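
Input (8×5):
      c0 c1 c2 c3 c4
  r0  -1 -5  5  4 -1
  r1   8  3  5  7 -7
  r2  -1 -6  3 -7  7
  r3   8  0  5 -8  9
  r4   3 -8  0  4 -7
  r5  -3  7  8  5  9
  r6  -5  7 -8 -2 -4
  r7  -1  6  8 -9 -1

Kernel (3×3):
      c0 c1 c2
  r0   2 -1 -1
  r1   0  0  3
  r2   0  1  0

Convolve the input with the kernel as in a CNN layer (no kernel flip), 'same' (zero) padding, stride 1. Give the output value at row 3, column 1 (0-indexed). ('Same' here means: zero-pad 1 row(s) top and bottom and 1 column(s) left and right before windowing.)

The receptive field on the zero-padded input at this output position is [-1 -6 3 / 8 0 5 / 3 -8 0]. Elementwise product with the kernel and sum: -1·2 + -6·-1 + 3·-1 + 5·3 + -8·1.

8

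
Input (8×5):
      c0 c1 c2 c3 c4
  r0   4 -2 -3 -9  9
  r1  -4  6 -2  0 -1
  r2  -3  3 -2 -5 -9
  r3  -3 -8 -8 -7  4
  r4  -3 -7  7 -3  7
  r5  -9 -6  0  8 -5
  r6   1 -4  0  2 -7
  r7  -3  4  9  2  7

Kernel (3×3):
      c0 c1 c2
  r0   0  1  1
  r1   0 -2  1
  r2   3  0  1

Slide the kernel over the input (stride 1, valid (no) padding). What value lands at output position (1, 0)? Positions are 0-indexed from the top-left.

-21

The receptive field on the input at this output position is [-4 6 -2 / -3 3 -2 / -3 -8 -8]. Elementwise product with the kernel and sum: 6·1 + -2·1 + 3·-2 + -2·1 + -3·3 + -8·1.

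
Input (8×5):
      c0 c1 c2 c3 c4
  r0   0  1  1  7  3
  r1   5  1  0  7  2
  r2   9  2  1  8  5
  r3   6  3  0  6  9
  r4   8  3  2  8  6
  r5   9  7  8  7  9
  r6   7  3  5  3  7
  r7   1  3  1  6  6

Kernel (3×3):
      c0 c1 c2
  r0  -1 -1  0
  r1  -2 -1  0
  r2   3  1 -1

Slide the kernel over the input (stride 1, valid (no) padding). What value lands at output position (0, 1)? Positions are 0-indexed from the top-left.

-5

The receptive field on the input at this output position is [1 1 7 / 1 0 7 / 2 1 8]. Elementwise product with the kernel and sum: 1·-1 + 1·-1 + 1·-2 + 0·-1 + 2·3 + 1·1 + 8·-1.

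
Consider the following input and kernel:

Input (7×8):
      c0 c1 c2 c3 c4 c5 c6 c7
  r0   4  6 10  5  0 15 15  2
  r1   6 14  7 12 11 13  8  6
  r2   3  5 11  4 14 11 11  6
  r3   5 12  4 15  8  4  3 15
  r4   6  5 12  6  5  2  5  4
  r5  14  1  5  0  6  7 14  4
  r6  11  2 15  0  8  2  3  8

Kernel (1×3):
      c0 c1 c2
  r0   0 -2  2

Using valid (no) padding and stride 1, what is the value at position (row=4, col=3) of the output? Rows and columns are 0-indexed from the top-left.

-6

The receptive field on the input at this output position is [6 5 2]. Elementwise product with the kernel and sum: 5·-2 + 2·2.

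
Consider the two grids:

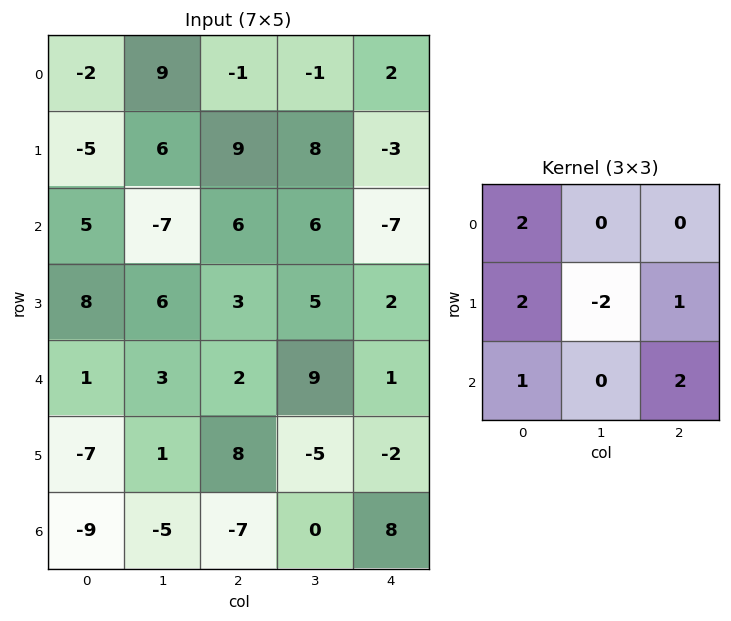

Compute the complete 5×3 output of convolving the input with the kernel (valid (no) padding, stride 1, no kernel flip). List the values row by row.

0 25 -11
34 8 18
22 18 14
23 14 -3
-29 -18 37

Output[0,0]: The receptive field on the input at this output position is [-2 9 -1 / -5 6 9 / 5 -7 6]. Elementwise product with the kernel and sum: -2·2 + -5·2 + 6·-2 + 9·1 + 5·1 + 6·2.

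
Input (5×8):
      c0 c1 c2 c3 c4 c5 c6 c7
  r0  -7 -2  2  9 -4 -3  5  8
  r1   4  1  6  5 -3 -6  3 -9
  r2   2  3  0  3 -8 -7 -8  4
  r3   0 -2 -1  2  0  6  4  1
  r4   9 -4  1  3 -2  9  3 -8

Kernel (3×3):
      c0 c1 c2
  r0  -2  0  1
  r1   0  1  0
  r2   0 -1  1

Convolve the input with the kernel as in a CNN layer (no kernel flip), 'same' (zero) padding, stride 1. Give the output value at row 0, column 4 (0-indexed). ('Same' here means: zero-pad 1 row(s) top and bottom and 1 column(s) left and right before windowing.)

-7

The receptive field on the zero-padded input at this output position is [0 0 0 / 9 -4 -3 / 5 -3 -6]. Elementwise product with the kernel and sum: 0·-2 + 0·1 + -4·1 + -3·-1 + -6·1.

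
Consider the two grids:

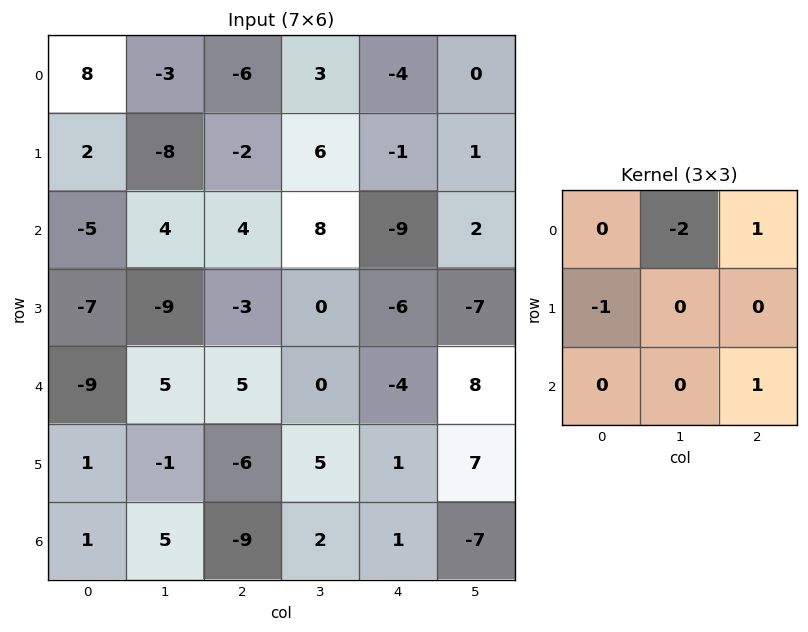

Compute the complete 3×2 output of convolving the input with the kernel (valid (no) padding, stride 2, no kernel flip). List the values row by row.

2 -17
8 -26
-15 3

Output[0,0]: The receptive field on the input at this output position is [8 -3 -6 / 2 -8 -2 / -5 4 4]. Elementwise product with the kernel and sum: -3·-2 + -6·1 + 2·-1 + 4·1.
Output[0,1]: The receptive field on the input at this output position is [-6 3 -4 / -2 6 -1 / 4 8 -9]. Elementwise product with the kernel and sum: 3·-2 + -4·1 + -2·-1 + -9·1.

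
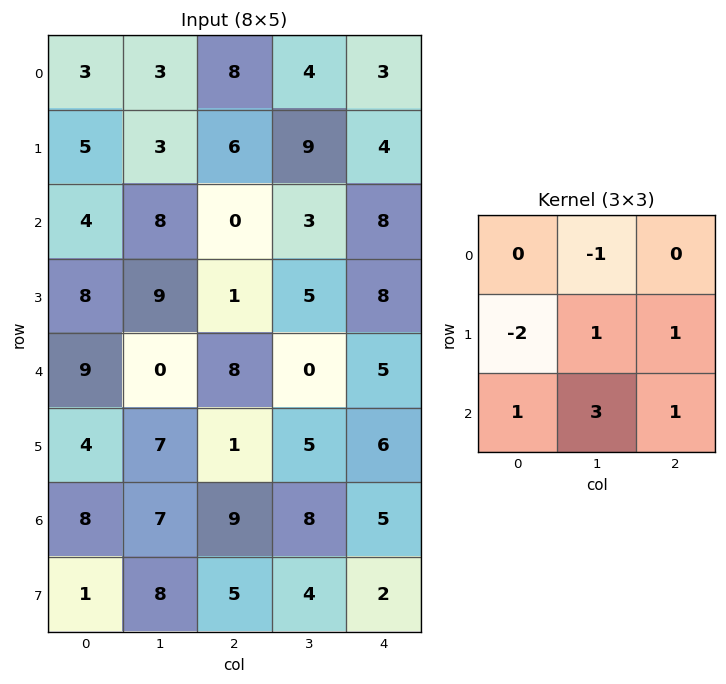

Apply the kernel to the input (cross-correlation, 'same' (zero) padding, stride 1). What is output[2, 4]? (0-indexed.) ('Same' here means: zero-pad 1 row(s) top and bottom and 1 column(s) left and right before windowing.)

27

The receptive field on the zero-padded input at this output position is [9 4 0 / 3 8 0 / 5 8 0]. Elementwise product with the kernel and sum: 4·-1 + 3·-2 + 8·1 + 0·1 + 5·1 + 8·3 + 0·1.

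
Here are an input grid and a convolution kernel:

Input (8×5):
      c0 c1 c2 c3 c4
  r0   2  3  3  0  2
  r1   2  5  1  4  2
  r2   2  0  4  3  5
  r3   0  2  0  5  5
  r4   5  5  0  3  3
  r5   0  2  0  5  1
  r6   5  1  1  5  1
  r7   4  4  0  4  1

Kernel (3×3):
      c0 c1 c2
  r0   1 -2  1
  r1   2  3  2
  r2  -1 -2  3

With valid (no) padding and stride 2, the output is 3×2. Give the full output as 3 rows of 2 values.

30 28
-3 31
-3 6

Output[0,0]: The receptive field on the input at this output position is [2 3 3 / 2 5 1 / 2 0 4]. Elementwise product with the kernel and sum: 2·1 + 3·-2 + 3·1 + 2·2 + 5·3 + 1·2 + 2·-1 + 0·-2 + 4·3.
Output[0,1]: The receptive field on the input at this output position is [3 0 2 / 1 4 2 / 4 3 5]. Elementwise product with the kernel and sum: 3·1 + 0·-2 + 2·1 + 1·2 + 4·3 + 2·2 + 4·-1 + 3·-2 + 5·3.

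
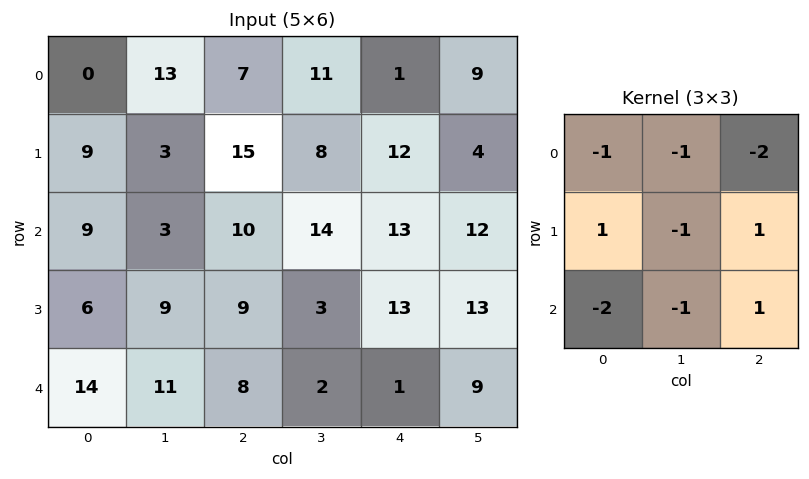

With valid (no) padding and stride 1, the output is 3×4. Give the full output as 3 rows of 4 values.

-17 -48 -22 -59
-38 -51 -46 -21
-57 -66 -48 -44

Output[0,0]: The receptive field on the input at this output position is [0 13 7 / 9 3 15 / 9 3 10]. Elementwise product with the kernel and sum: 0·-1 + 13·-1 + 7·-2 + 9·1 + 3·-1 + 15·1 + 9·-2 + 3·-1 + 10·1.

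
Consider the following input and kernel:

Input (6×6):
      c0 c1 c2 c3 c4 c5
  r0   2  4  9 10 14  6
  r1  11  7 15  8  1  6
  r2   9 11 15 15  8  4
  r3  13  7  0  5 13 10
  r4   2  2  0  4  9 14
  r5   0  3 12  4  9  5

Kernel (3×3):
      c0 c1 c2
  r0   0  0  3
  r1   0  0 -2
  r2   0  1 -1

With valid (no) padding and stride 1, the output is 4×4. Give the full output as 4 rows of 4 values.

Output[0,0]: The receptive field on the input at this output position is [2 4 9 / 11 7 15 / 9 11 15]. Elementwise product with the kernel and sum: 9·3 + 15·-2 + 11·1 + 15·-1.

-7 14 47 10
22 -11 -21 13
47 31 -7 -13
-9 15 16 6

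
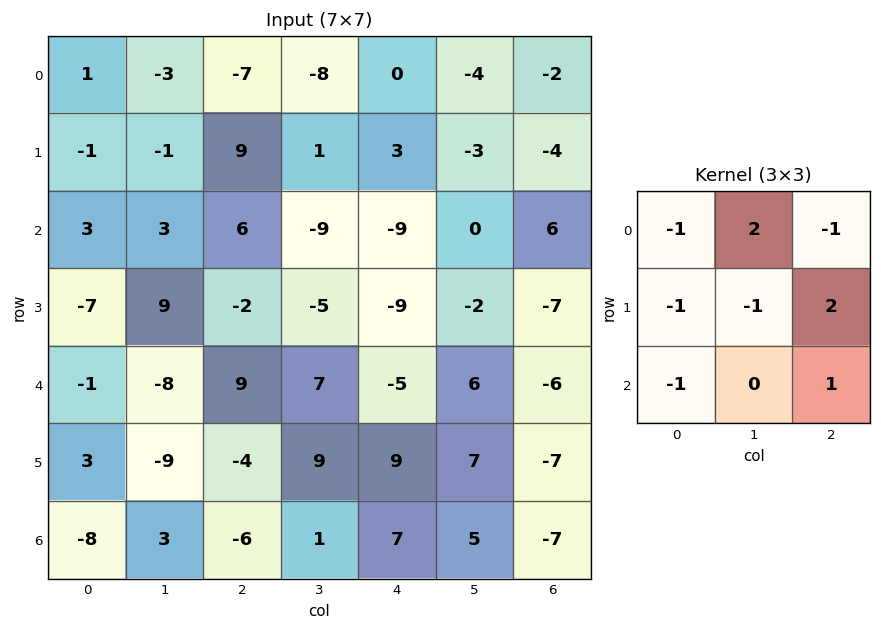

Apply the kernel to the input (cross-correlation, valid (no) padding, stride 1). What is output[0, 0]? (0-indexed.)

23

The receptive field on the input at this output position is [1 -3 -7 / -1 -1 9 / 3 3 6]. Elementwise product with the kernel and sum: 1·-1 + -3·2 + -7·-1 + -1·-1 + -1·-1 + 9·2 + 3·-1 + 6·1.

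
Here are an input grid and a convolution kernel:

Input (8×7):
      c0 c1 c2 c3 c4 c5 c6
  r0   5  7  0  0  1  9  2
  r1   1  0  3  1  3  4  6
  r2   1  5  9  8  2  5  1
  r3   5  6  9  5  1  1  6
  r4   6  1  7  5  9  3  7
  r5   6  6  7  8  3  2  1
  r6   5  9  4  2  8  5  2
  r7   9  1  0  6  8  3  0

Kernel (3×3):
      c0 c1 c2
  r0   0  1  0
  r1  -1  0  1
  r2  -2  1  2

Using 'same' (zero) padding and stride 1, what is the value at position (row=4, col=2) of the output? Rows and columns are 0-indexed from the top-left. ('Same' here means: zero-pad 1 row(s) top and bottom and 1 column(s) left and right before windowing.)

The receptive field on the zero-padded input at this output position is [6 9 5 / 1 7 5 / 6 7 8]. Elementwise product with the kernel and sum: 9·1 + 1·-1 + 5·1 + 6·-2 + 7·1 + 8·2.

24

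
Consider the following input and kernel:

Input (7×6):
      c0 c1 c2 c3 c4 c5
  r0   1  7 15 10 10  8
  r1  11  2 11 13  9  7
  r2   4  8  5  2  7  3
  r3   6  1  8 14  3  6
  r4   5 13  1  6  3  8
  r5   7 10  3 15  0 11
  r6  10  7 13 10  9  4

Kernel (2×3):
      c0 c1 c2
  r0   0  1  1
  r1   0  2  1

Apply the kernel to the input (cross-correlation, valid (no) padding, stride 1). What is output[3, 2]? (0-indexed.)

The receptive field on the input at this output position is [8 14 3 / 1 6 3]. Elementwise product with the kernel and sum: 14·1 + 3·1 + 6·2 + 3·1.

32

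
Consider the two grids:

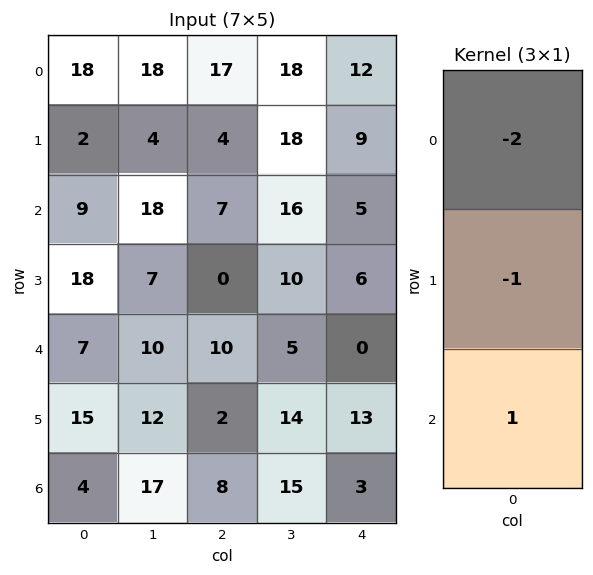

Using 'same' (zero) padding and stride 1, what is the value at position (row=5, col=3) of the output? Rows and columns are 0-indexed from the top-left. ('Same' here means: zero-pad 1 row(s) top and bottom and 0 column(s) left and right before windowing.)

The receptive field on the zero-padded input at this output position is [5 / 14 / 15]. Elementwise product with the kernel and sum: 5·-2 + 14·-1 + 15·1.

-9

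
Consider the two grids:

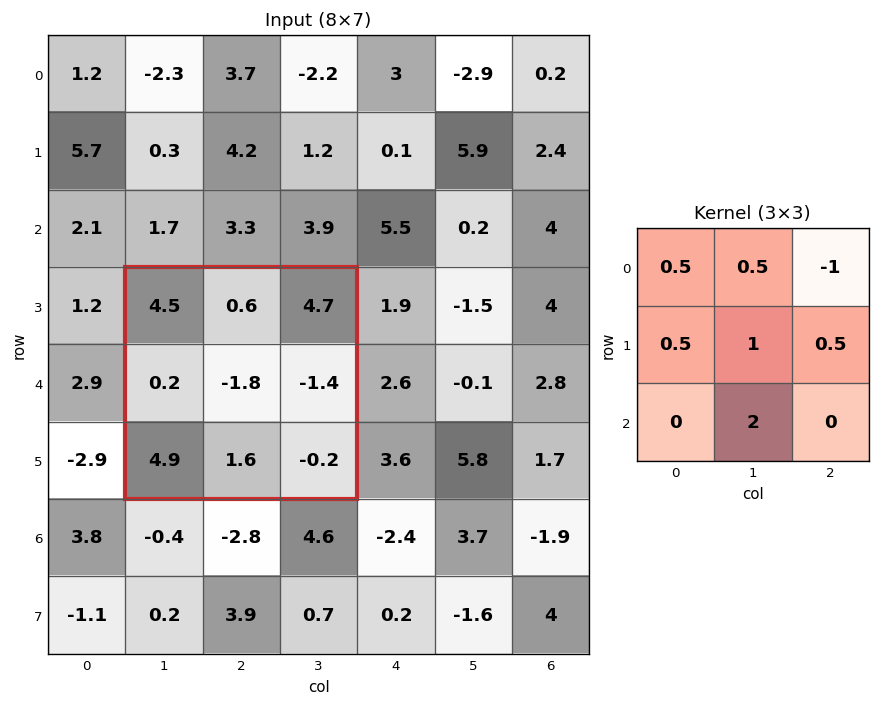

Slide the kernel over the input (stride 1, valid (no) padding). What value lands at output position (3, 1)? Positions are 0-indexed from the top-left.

-1.35

The receptive field on the input at this output position is [4.5 0.6 4.7 / 0.2 -1.8 -1.4 / 4.9 1.6 -0.2]. Elementwise product with the kernel and sum: 4.5·0.5 + 0.6·0.5 + 4.7·-1 + 0.2·0.5 + -1.8·1 + -1.4·0.5 + 1.6·2.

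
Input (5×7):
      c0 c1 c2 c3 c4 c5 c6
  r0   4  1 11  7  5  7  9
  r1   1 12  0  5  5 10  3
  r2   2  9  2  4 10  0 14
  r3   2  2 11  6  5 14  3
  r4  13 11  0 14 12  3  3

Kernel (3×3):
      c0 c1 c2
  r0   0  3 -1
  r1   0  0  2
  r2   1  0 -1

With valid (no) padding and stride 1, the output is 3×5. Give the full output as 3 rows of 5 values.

-8 41 18 32 14
31 -1 36 -3 57
60 11 0 69 1

Output[0,0]: The receptive field on the input at this output position is [4 1 11 / 1 12 0 / 2 9 2]. Elementwise product with the kernel and sum: 1·3 + 11·-1 + 0·2 + 2·1 + 2·-1.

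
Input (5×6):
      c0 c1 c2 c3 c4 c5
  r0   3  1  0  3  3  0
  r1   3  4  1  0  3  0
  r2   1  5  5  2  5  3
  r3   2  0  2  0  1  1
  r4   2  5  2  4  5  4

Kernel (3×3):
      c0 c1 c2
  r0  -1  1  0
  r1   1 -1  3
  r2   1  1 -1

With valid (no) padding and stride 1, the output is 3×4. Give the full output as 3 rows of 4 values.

1 10 15 1
12 5 18 9
17 1 3 10

Output[0,0]: The receptive field on the input at this output position is [3 1 0 / 3 4 1 / 1 5 5]. Elementwise product with the kernel and sum: 3·-1 + 1·1 + 3·1 + 4·-1 + 1·3 + 1·1 + 5·1 + 5·-1.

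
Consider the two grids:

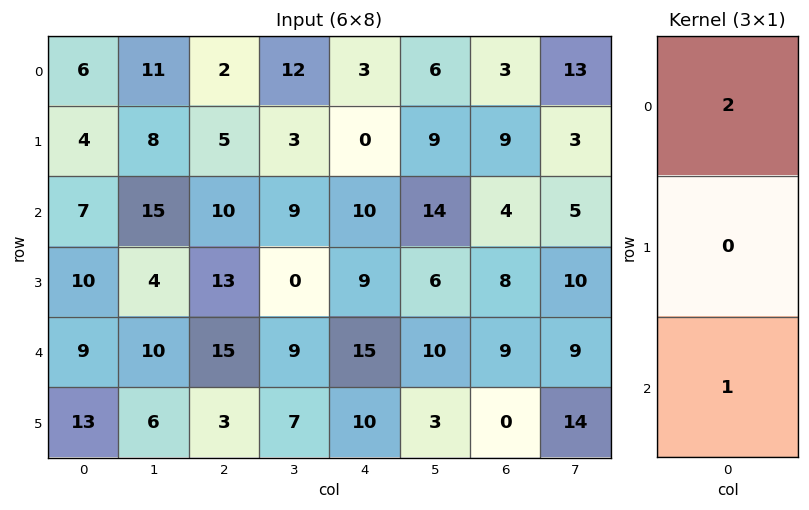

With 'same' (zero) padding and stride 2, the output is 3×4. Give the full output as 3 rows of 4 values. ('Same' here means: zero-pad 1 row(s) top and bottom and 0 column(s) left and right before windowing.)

Output[0,0]: The receptive field on the zero-padded input at this output position is [0 / 6 / 4]. Elementwise product with the kernel and sum: 0·2 + 4·1.

4 5 0 9
18 23 9 26
33 29 28 16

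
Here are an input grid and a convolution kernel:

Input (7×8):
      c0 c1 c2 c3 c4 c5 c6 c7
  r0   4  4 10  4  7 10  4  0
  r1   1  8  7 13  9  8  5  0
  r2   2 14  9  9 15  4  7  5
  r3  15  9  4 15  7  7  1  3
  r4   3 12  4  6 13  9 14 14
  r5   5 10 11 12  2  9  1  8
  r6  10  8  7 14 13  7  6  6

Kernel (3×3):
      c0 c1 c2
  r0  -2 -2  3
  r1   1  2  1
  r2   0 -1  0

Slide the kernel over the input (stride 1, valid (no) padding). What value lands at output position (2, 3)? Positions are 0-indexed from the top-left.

-13

The receptive field on the input at this output position is [9 15 4 / 15 7 7 / 6 13 9]. Elementwise product with the kernel and sum: 9·-2 + 15·-2 + 4·3 + 15·1 + 7·2 + 7·1 + 13·-1.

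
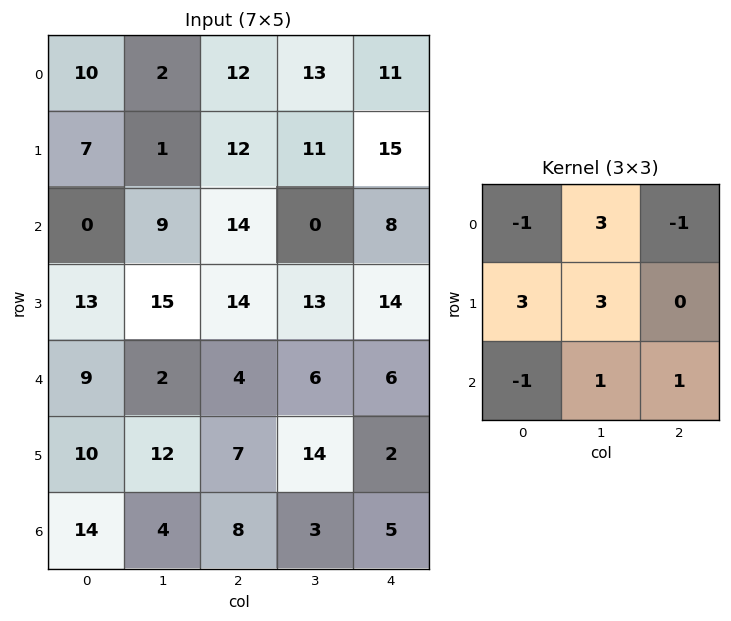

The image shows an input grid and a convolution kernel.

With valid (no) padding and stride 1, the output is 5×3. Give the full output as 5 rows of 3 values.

31 65 79
27 105 61
94 128 67
60 41 50
57 68 71

Output[0,0]: The receptive field on the input at this output position is [10 2 12 / 7 1 12 / 0 9 14]. Elementwise product with the kernel and sum: 10·-1 + 2·3 + 12·-1 + 7·3 + 1·3 + 0·-1 + 9·1 + 14·1.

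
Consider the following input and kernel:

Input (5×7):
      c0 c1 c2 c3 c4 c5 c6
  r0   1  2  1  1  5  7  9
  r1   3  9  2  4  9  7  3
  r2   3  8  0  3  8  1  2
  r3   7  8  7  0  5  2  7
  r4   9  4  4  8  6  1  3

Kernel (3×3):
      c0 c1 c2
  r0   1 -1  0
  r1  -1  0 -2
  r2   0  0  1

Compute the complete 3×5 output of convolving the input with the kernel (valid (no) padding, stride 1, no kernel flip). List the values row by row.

Output[0,0]: The receptive field on the input at this output position is [1 2 1 / 3 9 2 / 3 8 0]. Elementwise product with the kernel and sum: 1·1 + 2·-1 + 3·-1 + 2·-2 + 0·1.

-8 -13 -12 -21 -15
-2 -7 -13 -8 -3
-22 8 -14 -8 -9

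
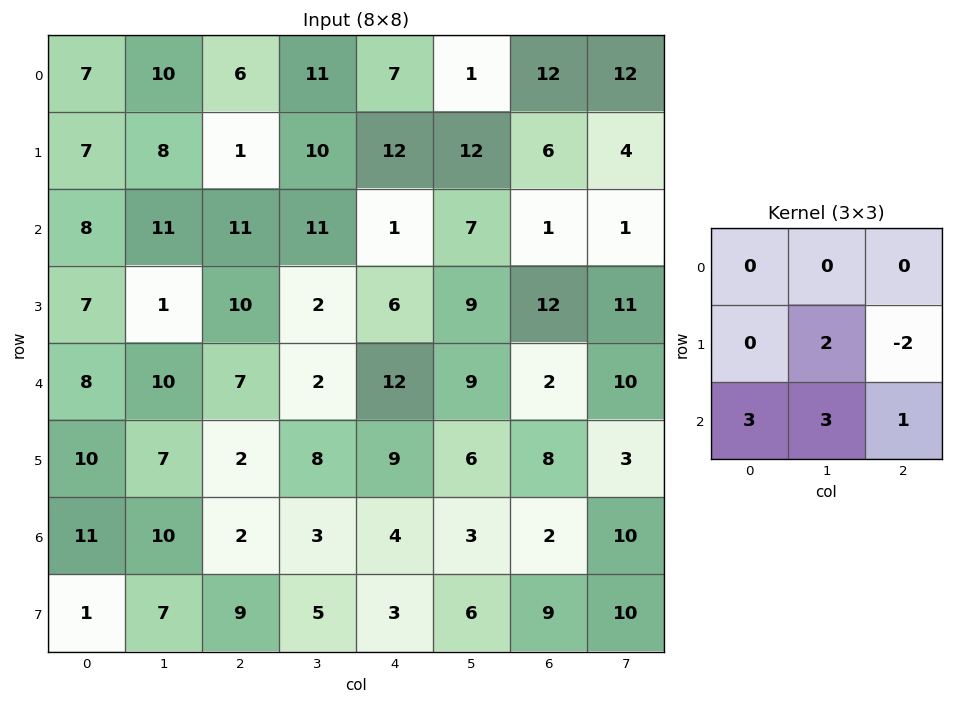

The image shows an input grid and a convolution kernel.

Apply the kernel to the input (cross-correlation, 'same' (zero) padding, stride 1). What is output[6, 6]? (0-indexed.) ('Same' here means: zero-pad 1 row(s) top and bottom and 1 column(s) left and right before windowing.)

39

The receptive field on the zero-padded input at this output position is [6 8 3 / 3 2 10 / 6 9 10]. Elementwise product with the kernel and sum: 2·2 + 10·-2 + 6·3 + 9·3 + 10·1.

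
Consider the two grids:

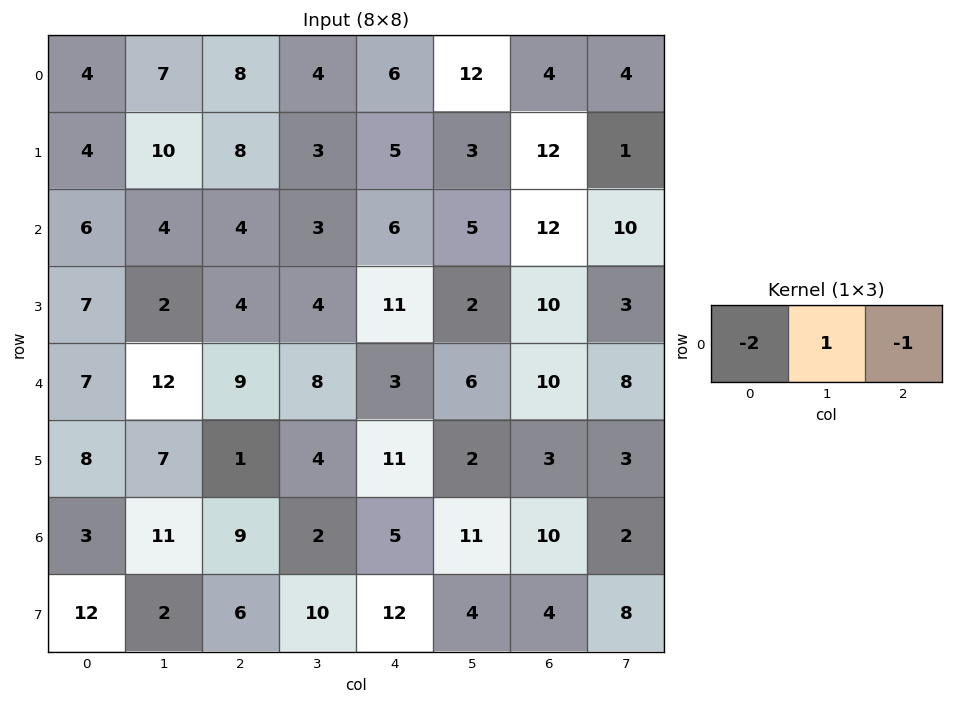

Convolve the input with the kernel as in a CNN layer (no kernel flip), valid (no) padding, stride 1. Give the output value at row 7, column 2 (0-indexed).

The receptive field on the input at this output position is [6 10 12]. Elementwise product with the kernel and sum: 6·-2 + 10·1 + 12·-1.

-14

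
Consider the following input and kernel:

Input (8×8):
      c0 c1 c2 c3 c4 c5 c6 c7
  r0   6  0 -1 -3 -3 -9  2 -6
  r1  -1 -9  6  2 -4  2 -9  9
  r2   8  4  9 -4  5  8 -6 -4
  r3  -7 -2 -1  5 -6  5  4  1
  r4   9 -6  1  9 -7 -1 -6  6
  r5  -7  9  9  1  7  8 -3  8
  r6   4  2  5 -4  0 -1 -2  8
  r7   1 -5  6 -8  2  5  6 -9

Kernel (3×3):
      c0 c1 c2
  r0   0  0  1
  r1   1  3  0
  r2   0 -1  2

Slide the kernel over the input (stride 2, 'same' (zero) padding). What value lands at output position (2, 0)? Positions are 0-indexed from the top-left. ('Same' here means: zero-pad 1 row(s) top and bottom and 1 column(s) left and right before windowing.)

50

The receptive field on the zero-padded input at this output position is [0 -7 -2 / 0 9 -6 / 0 -7 9]. Elementwise product with the kernel and sum: -2·1 + 0·1 + 9·3 + -7·-1 + 9·2.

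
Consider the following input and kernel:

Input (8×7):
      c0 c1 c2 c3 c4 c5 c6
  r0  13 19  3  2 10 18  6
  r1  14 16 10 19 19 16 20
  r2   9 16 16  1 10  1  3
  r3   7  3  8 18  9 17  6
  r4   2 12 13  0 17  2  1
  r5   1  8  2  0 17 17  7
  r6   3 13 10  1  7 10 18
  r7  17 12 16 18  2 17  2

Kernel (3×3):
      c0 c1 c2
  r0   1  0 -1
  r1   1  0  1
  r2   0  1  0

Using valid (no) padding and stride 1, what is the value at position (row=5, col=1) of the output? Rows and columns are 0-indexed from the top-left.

38

The receptive field on the input at this output position is [8 2 0 / 13 10 1 / 12 16 18]. Elementwise product with the kernel and sum: 8·1 + 0·-1 + 13·1 + 1·1 + 16·1.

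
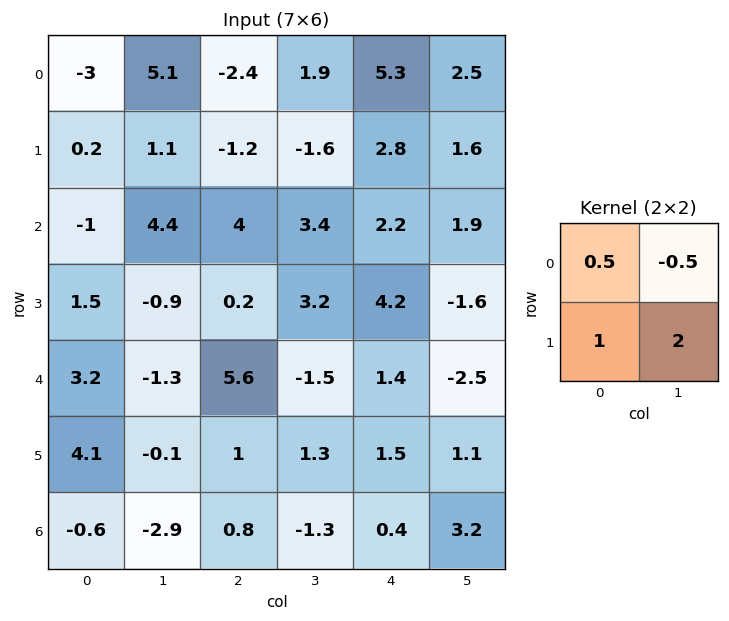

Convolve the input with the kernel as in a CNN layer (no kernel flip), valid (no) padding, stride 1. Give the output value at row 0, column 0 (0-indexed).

-1.65

The receptive field on the input at this output position is [-3 5.1 / 0.2 1.1]. Elementwise product with the kernel and sum: -3·0.5 + 5.1·-0.5 + 0.2·1 + 1.1·2.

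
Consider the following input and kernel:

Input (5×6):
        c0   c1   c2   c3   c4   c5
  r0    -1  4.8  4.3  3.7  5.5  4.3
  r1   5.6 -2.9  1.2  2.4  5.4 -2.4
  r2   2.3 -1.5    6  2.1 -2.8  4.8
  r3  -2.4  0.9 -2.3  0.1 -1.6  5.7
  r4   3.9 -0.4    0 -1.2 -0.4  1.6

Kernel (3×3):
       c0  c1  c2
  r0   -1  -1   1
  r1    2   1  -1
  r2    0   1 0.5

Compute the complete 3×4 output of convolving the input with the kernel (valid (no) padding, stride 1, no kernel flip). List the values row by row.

Output[0,0]: The receptive field on the input at this output position is [-1 4.8 4.3 / 5.6 -2.9 1.2 / 2.3 -1.5 6]. Elementwise product with the kernel and sum: -1·-1 + 4.8·-1 + 4.3·1 + 5.6·2 + -2.9·1 + 1.2·-1 + -1.5·1 + 6·0.5.

9.1 -5.35 -2.4 7.3
-4.65 2.75 18 -12.35
3.2 -3.6 -15.2 -1.2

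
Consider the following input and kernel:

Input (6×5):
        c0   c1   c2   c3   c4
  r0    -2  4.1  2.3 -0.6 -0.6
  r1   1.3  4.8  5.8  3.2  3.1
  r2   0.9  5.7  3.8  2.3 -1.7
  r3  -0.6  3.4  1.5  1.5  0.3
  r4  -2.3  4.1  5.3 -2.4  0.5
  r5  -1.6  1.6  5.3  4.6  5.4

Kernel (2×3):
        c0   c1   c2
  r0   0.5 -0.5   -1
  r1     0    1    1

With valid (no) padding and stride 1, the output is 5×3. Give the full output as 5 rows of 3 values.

5.25 10.5 8.35
1.95 2.4 -1.2
-1.3 1.65 4.25
5.9 2.35 -2.2
-1.6 11.7 13.35

Output[0,0]: The receptive field on the input at this output position is [-2 4.1 2.3 / 1.3 4.8 5.8]. Elementwise product with the kernel and sum: -2·0.5 + 4.1·-0.5 + 2.3·-1 + 4.8·1 + 5.8·1.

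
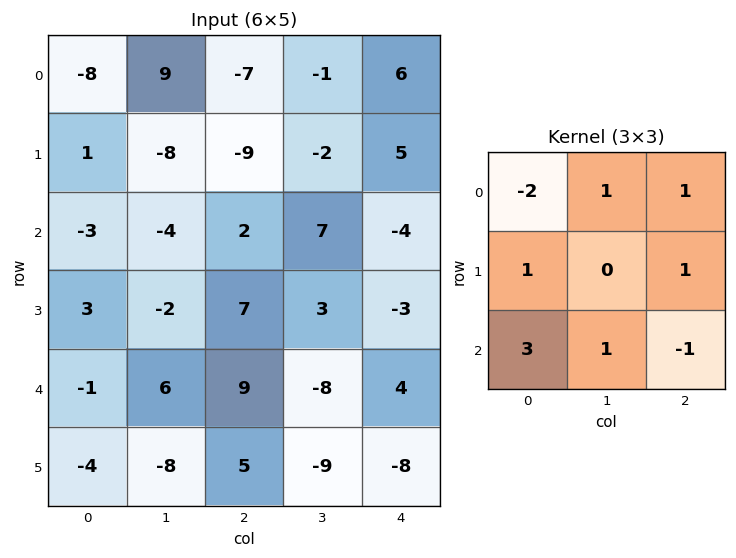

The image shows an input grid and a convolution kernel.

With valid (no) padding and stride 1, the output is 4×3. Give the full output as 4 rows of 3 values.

Output[0,0]: The receptive field on the input at this output position is [-8 9 -7 / 1 -8 -9 / -3 -4 2]. Elementwise product with the kernel and sum: -8·-2 + 9·1 + -7·1 + 1·1 + -9·1 + -3·3 + -4·1 + 2·-1.

-5 -53 32
-20 6 46
8 53 18
-18 2 13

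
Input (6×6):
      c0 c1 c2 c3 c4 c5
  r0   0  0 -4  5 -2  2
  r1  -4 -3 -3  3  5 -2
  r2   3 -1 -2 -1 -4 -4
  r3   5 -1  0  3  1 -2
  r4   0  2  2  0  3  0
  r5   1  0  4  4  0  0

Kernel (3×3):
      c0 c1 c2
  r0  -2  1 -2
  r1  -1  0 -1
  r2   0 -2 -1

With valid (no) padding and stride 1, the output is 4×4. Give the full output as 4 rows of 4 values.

Output[0,0]: The receptive field on the input at this output position is [0 0 -4 / -4 -3 -3 / 3 -1 -2]. Elementwise product with the kernel and sum: 0·-2 + 0·1 + -4·-2 + -4·-1 + -3·-1 + -1·-2 + -2·-1.

19 -9 21 -5
12 -4 -2 8
-14 -4 7 -1
-17 -18 -12 -1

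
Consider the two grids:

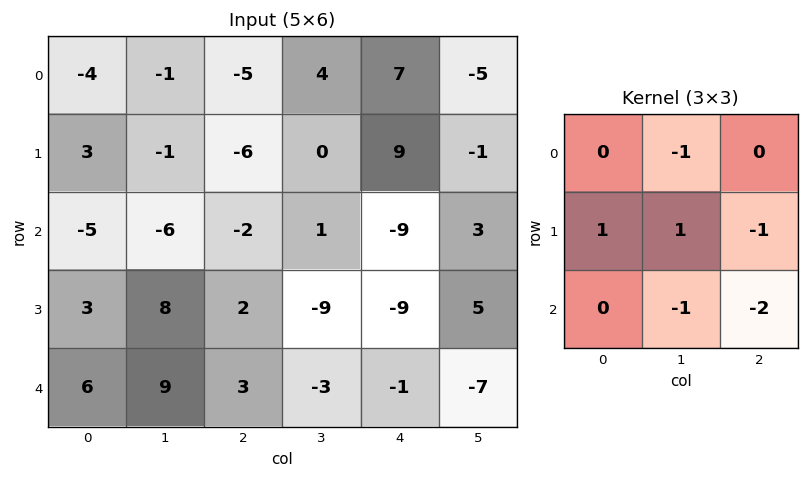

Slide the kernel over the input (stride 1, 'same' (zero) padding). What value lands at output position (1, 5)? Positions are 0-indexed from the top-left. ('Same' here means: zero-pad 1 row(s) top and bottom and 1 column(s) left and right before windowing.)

10

The receptive field on the zero-padded input at this output position is [7 -5 0 / 9 -1 0 / -9 3 0]. Elementwise product with the kernel and sum: -5·-1 + 9·1 + -1·1 + 0·-1 + 3·-1 + 0·-2.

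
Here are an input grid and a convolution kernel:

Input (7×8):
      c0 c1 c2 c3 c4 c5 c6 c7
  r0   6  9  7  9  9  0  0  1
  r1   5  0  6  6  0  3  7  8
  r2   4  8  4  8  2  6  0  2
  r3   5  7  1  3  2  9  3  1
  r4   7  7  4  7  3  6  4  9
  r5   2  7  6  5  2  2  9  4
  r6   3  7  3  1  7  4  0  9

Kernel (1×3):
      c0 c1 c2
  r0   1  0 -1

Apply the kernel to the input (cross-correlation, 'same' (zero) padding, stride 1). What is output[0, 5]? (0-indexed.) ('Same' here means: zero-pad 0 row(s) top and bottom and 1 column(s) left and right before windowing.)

9

The receptive field on the zero-padded input at this output position is [9 0 0]. Elementwise product with the kernel and sum: 9·1 + 0·-1.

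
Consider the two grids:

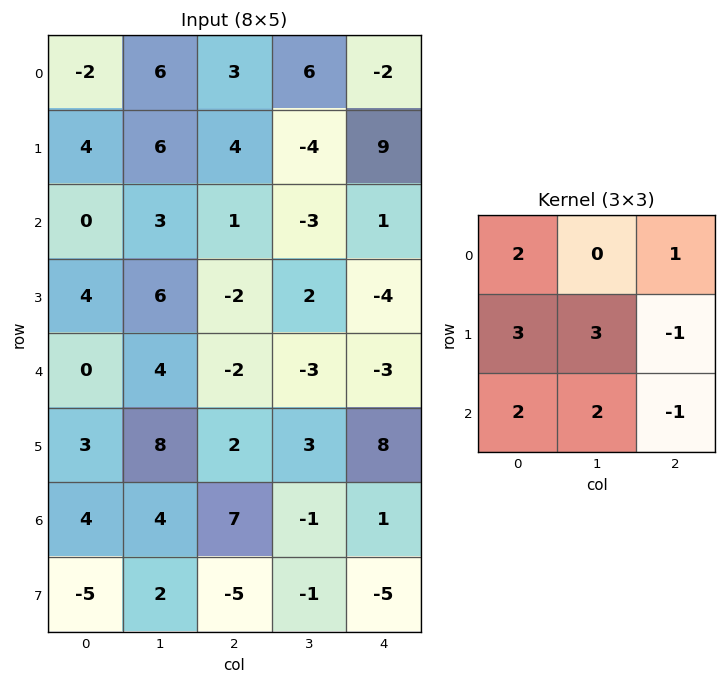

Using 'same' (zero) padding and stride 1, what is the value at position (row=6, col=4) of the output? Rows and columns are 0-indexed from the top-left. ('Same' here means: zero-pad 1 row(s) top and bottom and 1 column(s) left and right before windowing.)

-6

The receptive field on the zero-padded input at this output position is [3 8 0 / -1 1 0 / -1 -5 0]. Elementwise product with the kernel and sum: 3·2 + 0·1 + -1·3 + 1·3 + 0·-1 + -1·2 + -5·2 + 0·-1.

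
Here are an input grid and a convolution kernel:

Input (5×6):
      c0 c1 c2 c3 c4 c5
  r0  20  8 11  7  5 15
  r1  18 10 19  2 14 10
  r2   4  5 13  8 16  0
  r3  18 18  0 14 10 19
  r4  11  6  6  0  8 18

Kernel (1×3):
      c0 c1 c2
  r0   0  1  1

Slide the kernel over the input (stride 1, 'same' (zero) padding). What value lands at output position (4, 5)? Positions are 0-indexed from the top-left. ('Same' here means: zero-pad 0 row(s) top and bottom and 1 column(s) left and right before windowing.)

The receptive field on the zero-padded input at this output position is [8 18 0]. Elementwise product with the kernel and sum: 18·1 + 0·1.

18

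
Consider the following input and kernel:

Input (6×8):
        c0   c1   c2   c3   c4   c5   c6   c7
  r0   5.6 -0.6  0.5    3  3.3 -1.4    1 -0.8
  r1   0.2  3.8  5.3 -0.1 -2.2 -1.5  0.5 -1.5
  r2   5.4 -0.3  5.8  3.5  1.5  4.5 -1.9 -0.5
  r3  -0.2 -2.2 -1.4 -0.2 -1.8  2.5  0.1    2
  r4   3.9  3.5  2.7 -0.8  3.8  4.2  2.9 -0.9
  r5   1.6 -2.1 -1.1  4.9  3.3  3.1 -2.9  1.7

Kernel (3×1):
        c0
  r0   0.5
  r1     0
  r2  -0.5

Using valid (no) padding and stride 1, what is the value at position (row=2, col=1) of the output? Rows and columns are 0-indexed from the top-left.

-1.9

The receptive field on the input at this output position is [-0.3 / -2.2 / 3.5]. Elementwise product with the kernel and sum: -0.3·0.5 + 3.5·-0.5.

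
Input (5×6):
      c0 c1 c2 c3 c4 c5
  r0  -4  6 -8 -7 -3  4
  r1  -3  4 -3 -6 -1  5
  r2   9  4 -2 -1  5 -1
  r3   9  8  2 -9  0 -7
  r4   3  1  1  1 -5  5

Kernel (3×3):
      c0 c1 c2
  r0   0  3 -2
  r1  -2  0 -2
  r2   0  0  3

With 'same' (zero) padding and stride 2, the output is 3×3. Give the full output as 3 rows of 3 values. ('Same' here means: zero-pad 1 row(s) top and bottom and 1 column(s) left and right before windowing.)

0 -16 21
-1 -30 -30
9 20 2

Output[0,0]: The receptive field on the zero-padded input at this output position is [0 0 0 / 0 -4 6 / 0 -3 4]. Elementwise product with the kernel and sum: 0·3 + 0·-2 + 0·-2 + 6·-2 + 4·3.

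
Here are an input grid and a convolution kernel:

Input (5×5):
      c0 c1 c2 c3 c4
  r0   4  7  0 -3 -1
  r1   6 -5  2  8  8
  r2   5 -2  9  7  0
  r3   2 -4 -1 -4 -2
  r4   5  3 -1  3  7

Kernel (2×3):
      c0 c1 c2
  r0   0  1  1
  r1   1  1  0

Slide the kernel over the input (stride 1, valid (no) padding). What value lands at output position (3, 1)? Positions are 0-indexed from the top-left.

-3

The receptive field on the input at this output position is [-4 -1 -4 / 3 -1 3]. Elementwise product with the kernel and sum: -1·1 + -4·1 + 3·1 + -1·1.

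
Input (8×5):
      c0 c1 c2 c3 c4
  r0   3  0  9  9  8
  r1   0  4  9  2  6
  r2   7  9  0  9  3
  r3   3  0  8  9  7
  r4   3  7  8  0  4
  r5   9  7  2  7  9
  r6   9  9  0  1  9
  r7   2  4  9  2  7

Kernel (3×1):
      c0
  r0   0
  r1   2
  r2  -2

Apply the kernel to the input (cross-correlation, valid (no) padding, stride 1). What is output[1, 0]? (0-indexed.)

8

The receptive field on the input at this output position is [0 / 7 / 3]. Elementwise product with the kernel and sum: 7·2 + 3·-2.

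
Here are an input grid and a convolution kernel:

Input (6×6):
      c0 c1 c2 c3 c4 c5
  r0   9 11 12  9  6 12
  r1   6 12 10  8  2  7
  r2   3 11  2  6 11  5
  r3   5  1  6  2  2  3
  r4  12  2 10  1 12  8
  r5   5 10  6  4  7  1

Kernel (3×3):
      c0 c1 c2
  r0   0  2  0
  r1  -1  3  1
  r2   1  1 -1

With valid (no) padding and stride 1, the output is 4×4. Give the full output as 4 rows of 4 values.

74 57 31 29
56 26 49 37
30 34 13 34
15 53 12 57

Output[0,0]: The receptive field on the input at this output position is [9 11 12 / 6 12 10 / 3 11 2]. Elementwise product with the kernel and sum: 11·2 + 6·-1 + 12·3 + 10·1 + 3·1 + 11·1 + 2·-1.
Output[0,1]: The receptive field on the input at this output position is [11 12 9 / 12 10 8 / 11 2 6]. Elementwise product with the kernel and sum: 12·2 + 12·-1 + 10·3 + 8·1 + 11·1 + 2·1 + 6·-1.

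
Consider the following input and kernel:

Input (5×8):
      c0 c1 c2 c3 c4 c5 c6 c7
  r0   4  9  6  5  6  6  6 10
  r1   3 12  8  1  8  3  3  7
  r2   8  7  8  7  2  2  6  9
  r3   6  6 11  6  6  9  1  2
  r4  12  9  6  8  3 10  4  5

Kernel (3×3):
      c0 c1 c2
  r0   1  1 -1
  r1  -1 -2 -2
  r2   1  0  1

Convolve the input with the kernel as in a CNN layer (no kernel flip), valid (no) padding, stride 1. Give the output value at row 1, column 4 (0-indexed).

-3

The receptive field on the input at this output position is [8 3 3 / 2 2 6 / 6 9 1]. Elementwise product with the kernel and sum: 8·1 + 3·1 + 3·-1 + 2·-1 + 2·-2 + 6·-2 + 6·1 + 1·1.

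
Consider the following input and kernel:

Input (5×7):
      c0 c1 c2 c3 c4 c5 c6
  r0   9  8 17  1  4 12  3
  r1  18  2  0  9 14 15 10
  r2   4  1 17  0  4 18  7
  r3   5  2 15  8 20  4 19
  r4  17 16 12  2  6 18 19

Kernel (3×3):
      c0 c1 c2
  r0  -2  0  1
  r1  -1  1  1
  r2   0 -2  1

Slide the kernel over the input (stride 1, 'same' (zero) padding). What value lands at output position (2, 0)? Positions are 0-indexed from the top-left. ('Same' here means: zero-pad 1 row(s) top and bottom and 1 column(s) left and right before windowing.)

The receptive field on the zero-padded input at this output position is [0 18 2 / 0 4 1 / 0 5 2]. Elementwise product with the kernel and sum: 0·-2 + 2·1 + 0·-1 + 4·1 + 1·1 + 5·-2 + 2·1.

-1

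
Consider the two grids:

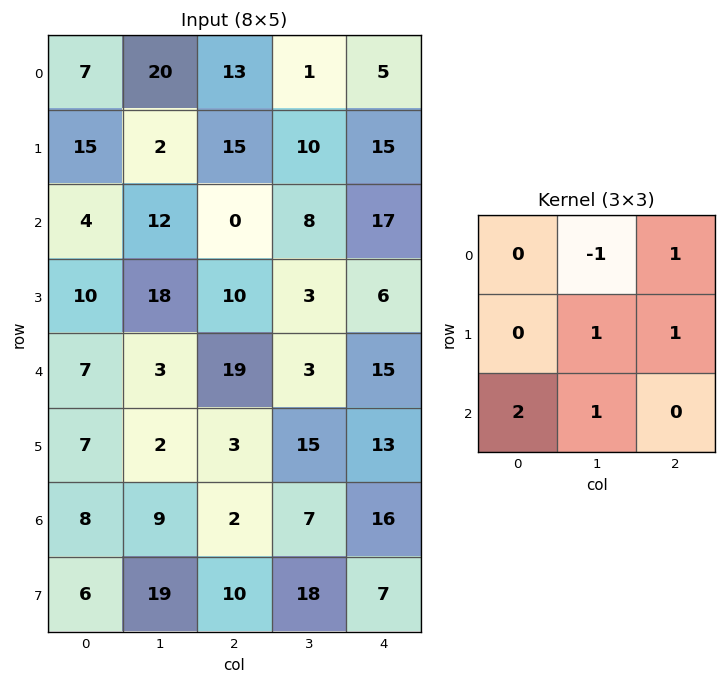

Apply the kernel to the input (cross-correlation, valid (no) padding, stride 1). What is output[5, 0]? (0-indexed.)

The receptive field on the input at this output position is [7 2 3 / 8 9 2 / 6 19 10]. Elementwise product with the kernel and sum: 2·-1 + 3·1 + 9·1 + 2·1 + 6·2 + 19·1.

43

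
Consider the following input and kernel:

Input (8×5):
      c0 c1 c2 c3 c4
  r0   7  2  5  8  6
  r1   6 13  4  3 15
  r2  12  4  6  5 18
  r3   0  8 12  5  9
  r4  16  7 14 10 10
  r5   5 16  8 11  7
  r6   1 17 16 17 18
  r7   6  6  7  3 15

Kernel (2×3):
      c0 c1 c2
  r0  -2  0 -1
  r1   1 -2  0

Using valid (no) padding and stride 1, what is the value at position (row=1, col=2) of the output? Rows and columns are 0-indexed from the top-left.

-27

The receptive field on the input at this output position is [4 3 15 / 6 5 18]. Elementwise product with the kernel and sum: 4·-2 + 15·-1 + 6·1 + 5·-2.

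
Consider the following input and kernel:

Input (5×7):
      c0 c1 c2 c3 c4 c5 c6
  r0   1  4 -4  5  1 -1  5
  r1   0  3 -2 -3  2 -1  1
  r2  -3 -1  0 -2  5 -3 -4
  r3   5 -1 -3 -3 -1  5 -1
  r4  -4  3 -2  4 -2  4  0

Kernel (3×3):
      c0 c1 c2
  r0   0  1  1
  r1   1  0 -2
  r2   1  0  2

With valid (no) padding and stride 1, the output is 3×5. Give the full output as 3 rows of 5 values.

Output[0,0]: The receptive field on the input at this output position is [1 4 -4 / 0 3 -2 / -3 -1 0]. Elementwise product with the kernel and sum: 4·1 + -4·1 + 0·1 + -2·-2 + -3·1 + 0·2.

1 5 10 -9 1
-3 -9 -16 12 10
2 14 -4 1 -8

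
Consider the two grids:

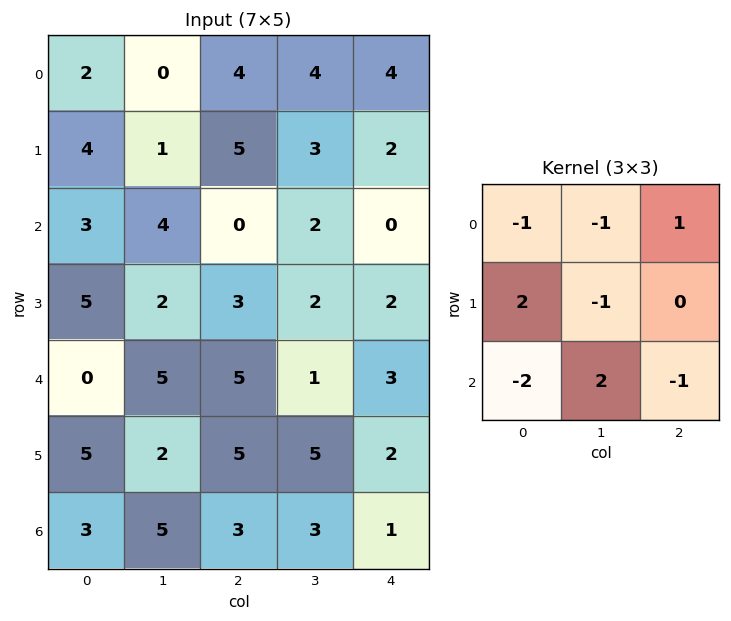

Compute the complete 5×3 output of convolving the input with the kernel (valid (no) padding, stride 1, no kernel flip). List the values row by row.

11 -13 7
-7 5 -12
6 -2 -9
-20 3 4
9 -17 1

Output[0,0]: The receptive field on the input at this output position is [2 0 4 / 4 1 5 / 3 4 0]. Elementwise product with the kernel and sum: 2·-1 + 0·-1 + 4·1 + 4·2 + 1·-1 + 3·-2 + 4·2 + 0·-1.
Output[0,1]: The receptive field on the input at this output position is [0 4 4 / 1 5 3 / 4 0 2]. Elementwise product with the kernel and sum: 0·-1 + 4·-1 + 4·1 + 1·2 + 5·-1 + 4·-2 + 0·2 + 2·-1.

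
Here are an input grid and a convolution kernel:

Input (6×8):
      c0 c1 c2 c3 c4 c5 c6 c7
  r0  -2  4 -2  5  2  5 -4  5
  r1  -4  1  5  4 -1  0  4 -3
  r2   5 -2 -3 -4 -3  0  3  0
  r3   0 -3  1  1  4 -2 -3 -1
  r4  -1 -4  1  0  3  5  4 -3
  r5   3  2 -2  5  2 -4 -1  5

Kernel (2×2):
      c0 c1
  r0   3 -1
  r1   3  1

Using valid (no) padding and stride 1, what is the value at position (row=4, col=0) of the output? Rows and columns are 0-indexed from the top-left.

12

The receptive field on the input at this output position is [-1 -4 / 3 2]. Elementwise product with the kernel and sum: -1·3 + -4·-1 + 3·3 + 2·1.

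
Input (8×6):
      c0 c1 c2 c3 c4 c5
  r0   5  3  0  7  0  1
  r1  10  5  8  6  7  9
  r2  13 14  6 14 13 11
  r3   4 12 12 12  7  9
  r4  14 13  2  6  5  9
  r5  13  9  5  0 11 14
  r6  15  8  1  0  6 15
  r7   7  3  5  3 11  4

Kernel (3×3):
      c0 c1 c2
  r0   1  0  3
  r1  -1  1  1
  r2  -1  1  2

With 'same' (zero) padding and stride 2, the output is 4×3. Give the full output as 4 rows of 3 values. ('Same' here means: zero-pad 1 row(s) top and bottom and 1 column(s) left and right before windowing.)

Output[0,0]: The receptive field on the zero-padded input at this output position is [0 0 0 / 0 5 3 / 0 10 5]. Elementwise product with the kernel and sum: 0·1 + 0·3 + 0·-1 + 5·1 + 3·1 + 0·-1 + 10·1 + 5·2.
Output[0,1]: The receptive field on the zero-padded input at this output position is [0 0 0 / 3 0 7 / 5 8 6]. Elementwise product with the kernel and sum: 0·1 + 0·3 + 3·-1 + 0·1 + 7·1 + 5·-1 + 8·1 + 6·2.

28 19 13
70 53 56
94 39 86
63 10 79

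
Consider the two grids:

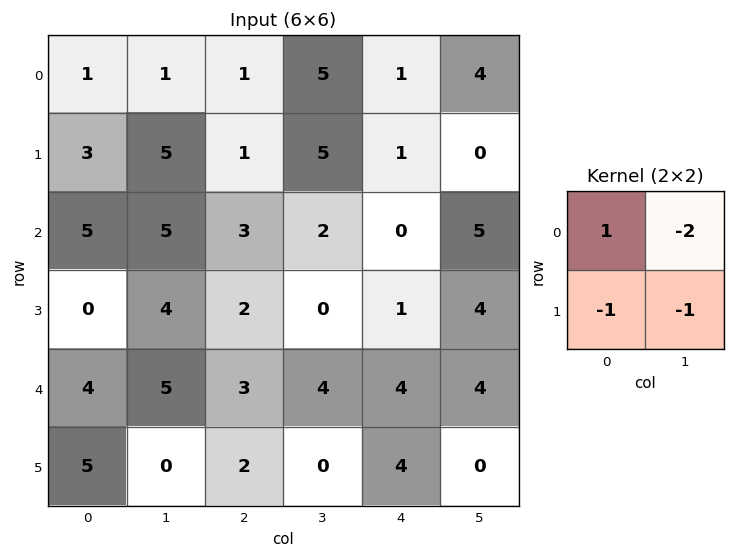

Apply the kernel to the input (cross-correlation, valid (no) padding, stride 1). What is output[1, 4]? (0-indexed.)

-4

The receptive field on the input at this output position is [1 0 / 0 5]. Elementwise product with the kernel and sum: 1·1 + 0·-2 + 0·-1 + 5·-1.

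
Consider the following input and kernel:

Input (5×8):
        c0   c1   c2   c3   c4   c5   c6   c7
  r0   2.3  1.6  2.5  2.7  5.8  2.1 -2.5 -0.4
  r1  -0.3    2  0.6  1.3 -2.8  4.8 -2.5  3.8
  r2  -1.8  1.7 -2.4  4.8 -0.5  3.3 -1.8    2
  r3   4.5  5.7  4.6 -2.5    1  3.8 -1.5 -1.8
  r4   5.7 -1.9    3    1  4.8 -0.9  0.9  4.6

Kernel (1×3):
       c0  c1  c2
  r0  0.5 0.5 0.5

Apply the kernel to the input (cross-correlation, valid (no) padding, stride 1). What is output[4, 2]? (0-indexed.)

The receptive field on the input at this output position is [3 1 4.8]. Elementwise product with the kernel and sum: 3·0.5 + 1·0.5 + 4.8·0.5.

4.4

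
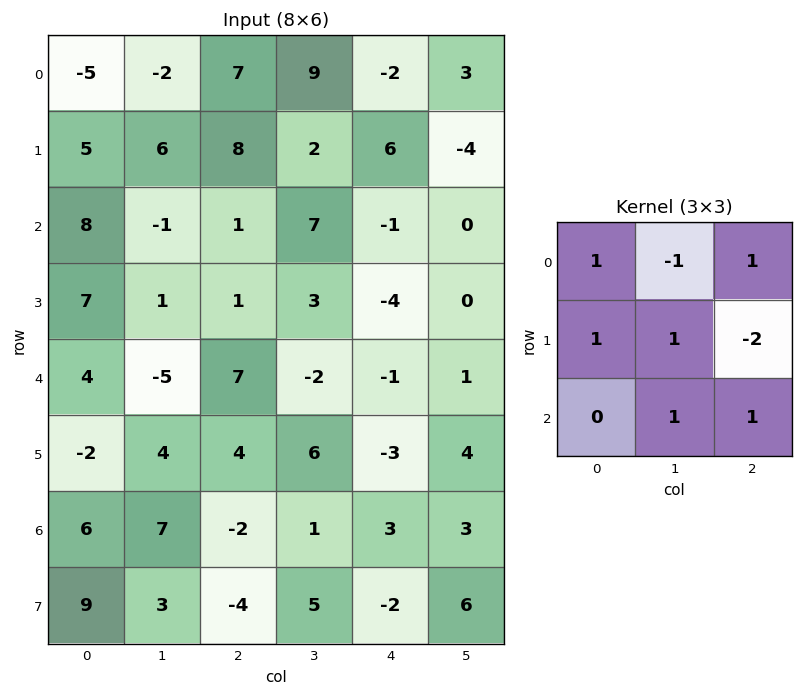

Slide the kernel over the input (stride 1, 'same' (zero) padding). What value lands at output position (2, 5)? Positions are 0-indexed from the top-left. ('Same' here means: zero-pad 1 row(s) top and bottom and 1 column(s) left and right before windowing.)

The receptive field on the zero-padded input at this output position is [6 -4 0 / -1 0 0 / -4 0 0]. Elementwise product with the kernel and sum: 6·1 + -4·-1 + 0·1 + -1·1 + 0·1 + 0·-2 + 0·1 + 0·1.

9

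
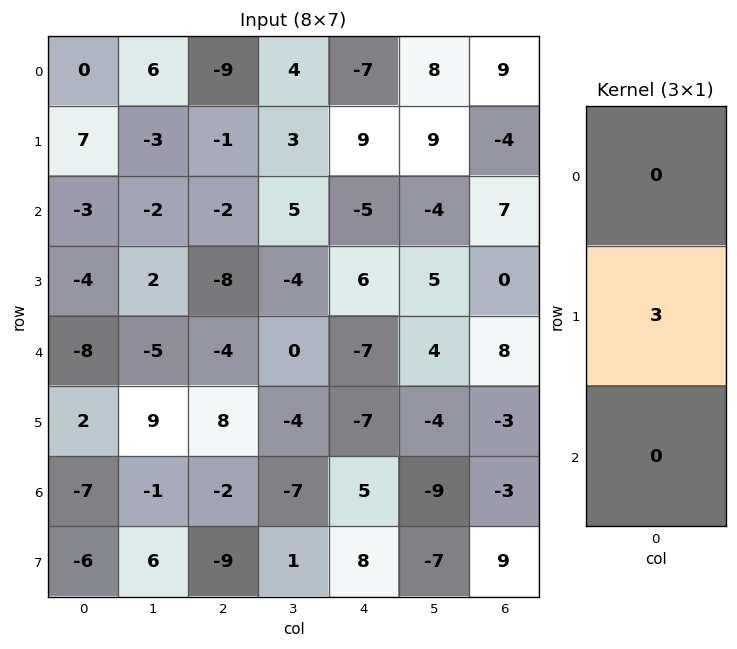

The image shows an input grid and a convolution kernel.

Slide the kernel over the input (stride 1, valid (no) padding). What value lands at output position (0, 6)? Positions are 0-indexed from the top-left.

The receptive field on the input at this output position is [9 / -4 / 7]. Elementwise product with the kernel and sum: -4·3.

-12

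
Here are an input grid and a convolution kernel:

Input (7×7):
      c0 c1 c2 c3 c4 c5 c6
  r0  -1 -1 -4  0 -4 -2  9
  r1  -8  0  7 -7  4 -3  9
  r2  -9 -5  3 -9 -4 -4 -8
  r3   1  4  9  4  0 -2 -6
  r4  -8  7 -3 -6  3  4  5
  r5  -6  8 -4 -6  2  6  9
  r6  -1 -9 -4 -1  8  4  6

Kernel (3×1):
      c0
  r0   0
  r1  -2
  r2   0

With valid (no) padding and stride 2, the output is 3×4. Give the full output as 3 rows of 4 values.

16 -14 -8 -18
-2 -18 0 12
12 8 -4 -18

Output[0,0]: The receptive field on the input at this output position is [-1 / -8 / -9]. Elementwise product with the kernel and sum: -8·-2.
Output[0,1]: The receptive field on the input at this output position is [-4 / 7 / 3]. Elementwise product with the kernel and sum: 7·-2.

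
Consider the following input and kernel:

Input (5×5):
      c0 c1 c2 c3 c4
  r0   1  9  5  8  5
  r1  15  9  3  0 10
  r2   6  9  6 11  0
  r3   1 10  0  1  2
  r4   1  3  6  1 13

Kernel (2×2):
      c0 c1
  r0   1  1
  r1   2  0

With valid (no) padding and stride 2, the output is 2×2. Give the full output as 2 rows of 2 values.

40 19
17 17

Output[0,0]: The receptive field on the input at this output position is [1 9 / 15 9]. Elementwise product with the kernel and sum: 1·1 + 9·1 + 15·2.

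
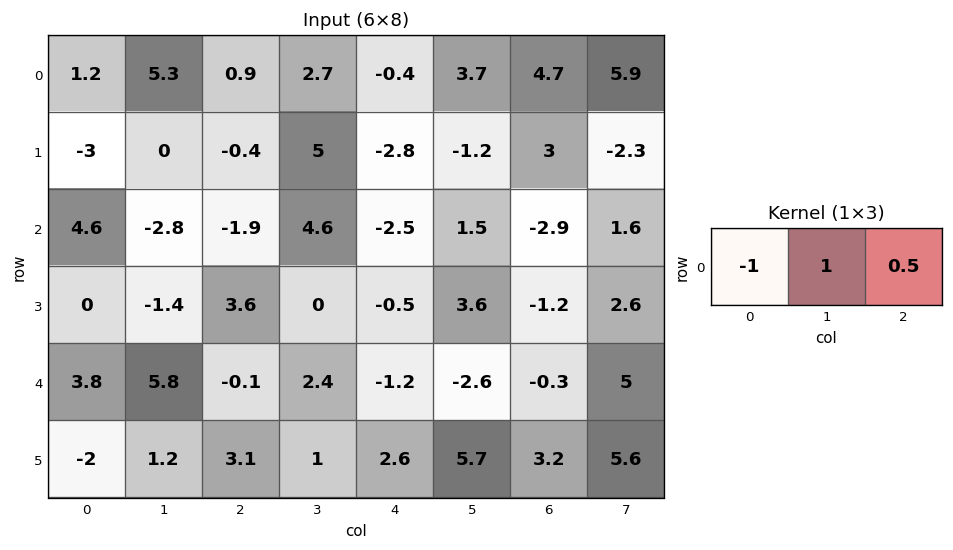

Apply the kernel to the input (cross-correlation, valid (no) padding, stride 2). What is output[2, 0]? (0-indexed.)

The receptive field on the input at this output position is [3.8 5.8 -0.1]. Elementwise product with the kernel and sum: 3.8·-1 + 5.8·1 + -0.1·0.5.

1.95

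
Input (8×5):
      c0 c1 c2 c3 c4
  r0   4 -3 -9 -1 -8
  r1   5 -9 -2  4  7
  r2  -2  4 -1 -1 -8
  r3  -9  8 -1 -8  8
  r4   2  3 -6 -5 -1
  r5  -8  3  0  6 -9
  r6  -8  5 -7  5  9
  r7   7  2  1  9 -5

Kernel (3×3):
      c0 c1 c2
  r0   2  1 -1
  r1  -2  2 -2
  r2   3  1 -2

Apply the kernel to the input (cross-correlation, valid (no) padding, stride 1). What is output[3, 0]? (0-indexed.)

-16

The receptive field on the input at this output position is [-9 8 -1 / 2 3 -6 / -8 3 0]. Elementwise product with the kernel and sum: -9·2 + 8·1 + -1·-1 + 2·-2 + 3·2 + -6·-2 + -8·3 + 3·1 + 0·-2.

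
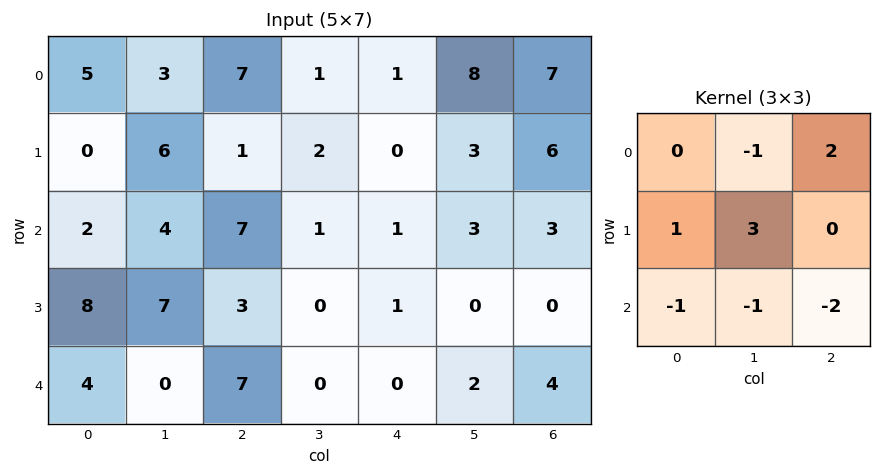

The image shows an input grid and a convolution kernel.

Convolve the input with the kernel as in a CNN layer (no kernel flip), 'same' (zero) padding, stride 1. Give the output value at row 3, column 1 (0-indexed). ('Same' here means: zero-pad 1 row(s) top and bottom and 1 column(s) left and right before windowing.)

21

The receptive field on the zero-padded input at this output position is [2 4 7 / 8 7 3 / 4 0 7]. Elementwise product with the kernel and sum: 4·-1 + 7·2 + 8·1 + 7·3 + 4·-1 + 0·-1 + 7·-2.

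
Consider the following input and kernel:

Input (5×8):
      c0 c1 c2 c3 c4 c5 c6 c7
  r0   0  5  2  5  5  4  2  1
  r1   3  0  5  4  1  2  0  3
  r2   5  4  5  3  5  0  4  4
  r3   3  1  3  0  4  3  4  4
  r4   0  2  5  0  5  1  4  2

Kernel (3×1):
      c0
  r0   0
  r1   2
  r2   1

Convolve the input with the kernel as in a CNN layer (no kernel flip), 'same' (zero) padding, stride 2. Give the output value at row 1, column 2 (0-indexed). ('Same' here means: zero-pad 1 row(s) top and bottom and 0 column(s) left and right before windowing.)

14

The receptive field on the zero-padded input at this output position is [1 / 5 / 4]. Elementwise product with the kernel and sum: 5·2 + 4·1.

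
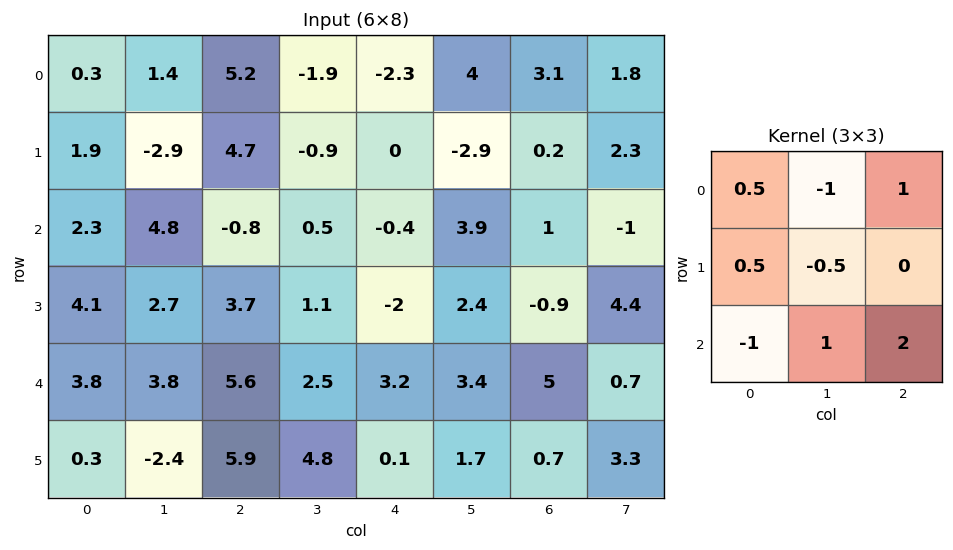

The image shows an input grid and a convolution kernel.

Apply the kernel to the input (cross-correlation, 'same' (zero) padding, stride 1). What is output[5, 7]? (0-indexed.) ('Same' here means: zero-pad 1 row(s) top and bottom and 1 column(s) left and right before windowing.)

0.5

The receptive field on the zero-padded input at this output position is [5 0.7 0 / 0.7 3.3 0 / 0 0 0]. Elementwise product with the kernel and sum: 5·0.5 + 0.7·-1 + 0·1 + 0.7·0.5 + 3.3·-0.5 + 0·-1 + 0·1 + 0·2.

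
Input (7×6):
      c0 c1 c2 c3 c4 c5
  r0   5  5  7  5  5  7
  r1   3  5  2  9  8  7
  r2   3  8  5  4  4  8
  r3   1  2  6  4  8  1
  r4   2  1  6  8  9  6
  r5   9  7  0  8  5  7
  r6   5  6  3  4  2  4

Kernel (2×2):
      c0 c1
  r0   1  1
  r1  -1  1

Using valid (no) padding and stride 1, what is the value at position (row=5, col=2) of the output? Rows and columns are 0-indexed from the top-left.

The receptive field on the input at this output position is [0 8 / 3 4]. Elementwise product with the kernel and sum: 0·1 + 8·1 + 3·-1 + 4·1.

9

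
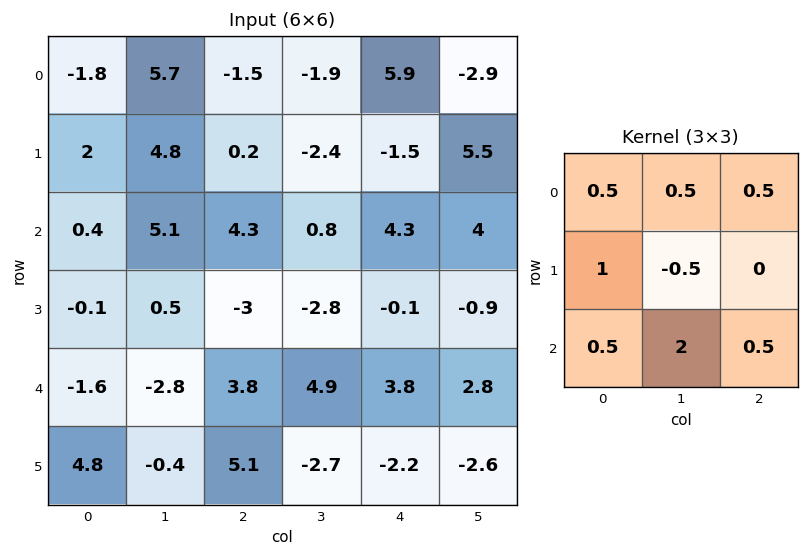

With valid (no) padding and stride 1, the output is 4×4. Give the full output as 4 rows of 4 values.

13.35 17.4 8.55 9.9
0.8 -2.9 -5.1 -2.6
0.05 15.75 16.7 13.25
2.65 1.3 -5.55 -5.95

Output[0,0]: The receptive field on the input at this output position is [-1.8 5.7 -1.5 / 2 4.8 0.2 / 0.4 5.1 4.3]. Elementwise product with the kernel and sum: -1.8·0.5 + 5.7·0.5 + -1.5·0.5 + 2·1 + 4.8·-0.5 + 0.4·0.5 + 5.1·2 + 4.3·0.5.
Output[0,1]: The receptive field on the input at this output position is [5.7 -1.5 -1.9 / 4.8 0.2 -2.4 / 5.1 4.3 0.8]. Elementwise product with the kernel and sum: 5.7·0.5 + -1.5·0.5 + -1.9·0.5 + 4.8·1 + 0.2·-0.5 + 5.1·0.5 + 4.3·2 + 0.8·0.5.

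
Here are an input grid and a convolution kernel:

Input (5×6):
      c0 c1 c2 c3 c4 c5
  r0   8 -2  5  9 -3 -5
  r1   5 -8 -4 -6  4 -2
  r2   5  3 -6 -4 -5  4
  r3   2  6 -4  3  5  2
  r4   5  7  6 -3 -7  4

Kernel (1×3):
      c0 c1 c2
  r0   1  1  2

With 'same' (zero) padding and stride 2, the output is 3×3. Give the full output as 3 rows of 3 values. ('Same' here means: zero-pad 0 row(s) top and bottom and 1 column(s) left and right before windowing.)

4 21 -4
11 -11 -1
19 7 -2

Output[0,0]: The receptive field on the zero-padded input at this output position is [0 8 -2]. Elementwise product with the kernel and sum: 0·1 + 8·1 + -2·2.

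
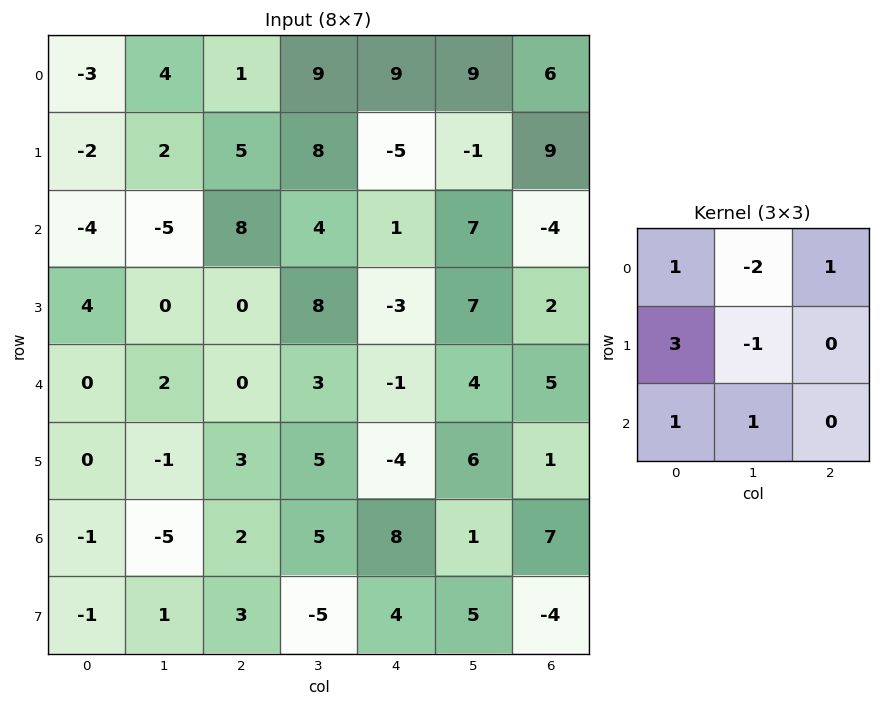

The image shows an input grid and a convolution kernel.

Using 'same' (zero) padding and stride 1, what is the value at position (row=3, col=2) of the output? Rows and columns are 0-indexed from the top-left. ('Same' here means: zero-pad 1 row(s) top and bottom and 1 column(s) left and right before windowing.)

The receptive field on the zero-padded input at this output position is [-5 8 4 / 0 0 8 / 2 0 3]. Elementwise product with the kernel and sum: -5·1 + 8·-2 + 4·1 + 0·3 + 0·-1 + 2·1 + 0·1.

-15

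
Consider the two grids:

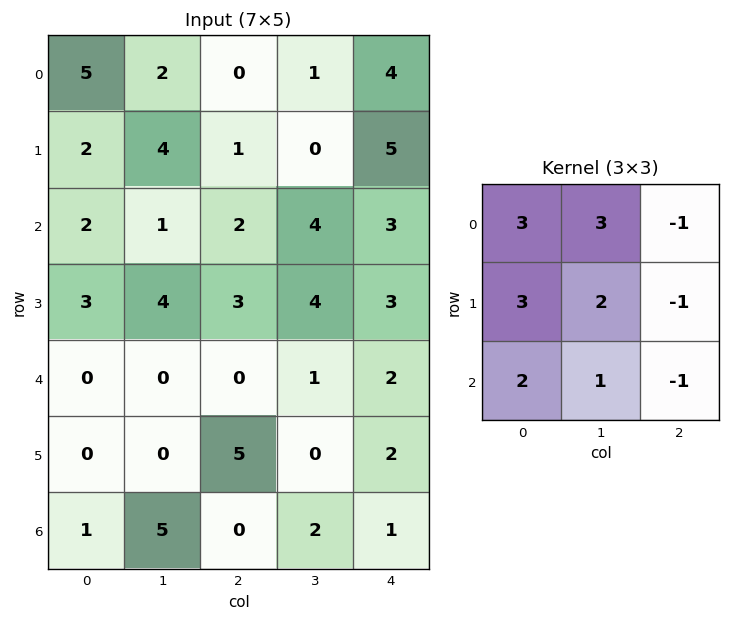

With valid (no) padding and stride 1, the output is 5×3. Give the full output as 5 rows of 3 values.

37 19 2
30 25 16
21 18 28
13 21 26
2 17 15

Output[0,0]: The receptive field on the input at this output position is [5 2 0 / 2 4 1 / 2 1 2]. Elementwise product with the kernel and sum: 5·3 + 2·3 + 0·-1 + 2·3 + 4·2 + 1·-1 + 2·2 + 1·1 + 2·-1.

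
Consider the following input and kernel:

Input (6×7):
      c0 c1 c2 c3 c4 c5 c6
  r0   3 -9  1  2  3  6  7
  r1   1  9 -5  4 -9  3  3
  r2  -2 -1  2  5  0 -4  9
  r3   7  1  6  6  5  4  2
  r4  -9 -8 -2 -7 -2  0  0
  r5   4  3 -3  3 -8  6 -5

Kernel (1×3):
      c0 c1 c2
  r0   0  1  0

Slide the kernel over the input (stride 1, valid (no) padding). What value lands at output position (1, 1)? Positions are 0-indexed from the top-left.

The receptive field on the input at this output position is [9 -5 4]. Elementwise product with the kernel and sum: -5·1.

-5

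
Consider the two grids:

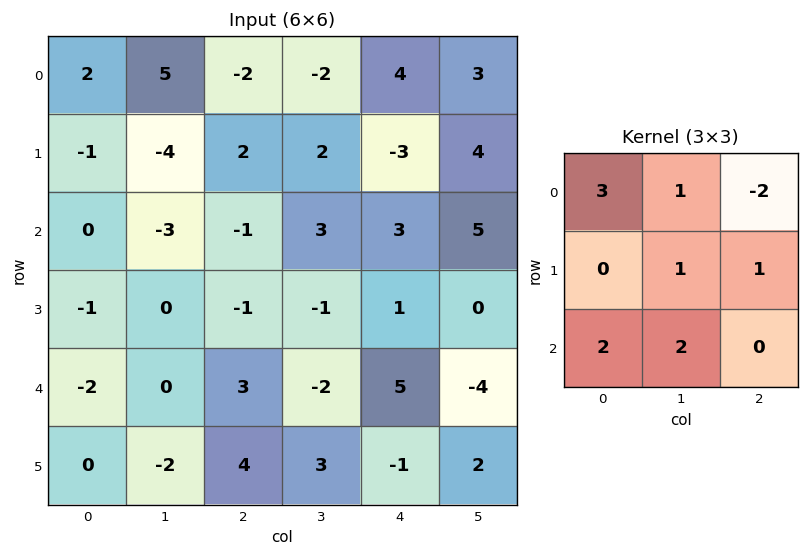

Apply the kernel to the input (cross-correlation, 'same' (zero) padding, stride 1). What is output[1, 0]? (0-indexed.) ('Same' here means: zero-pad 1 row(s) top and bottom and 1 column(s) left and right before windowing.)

The receptive field on the zero-padded input at this output position is [0 2 5 / 0 -1 -4 / 0 0 -3]. Elementwise product with the kernel and sum: 0·3 + 2·1 + 5·-2 + -1·1 + -4·1 + 0·2 + 0·2.

-13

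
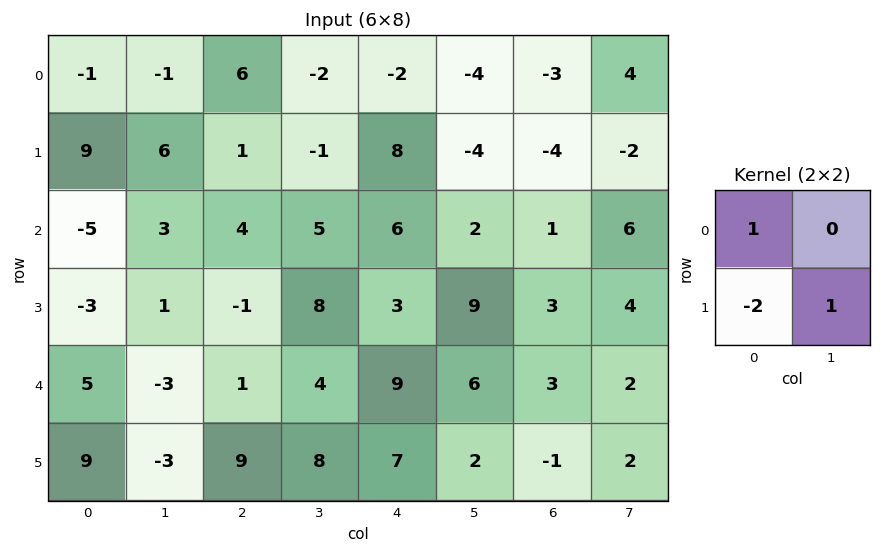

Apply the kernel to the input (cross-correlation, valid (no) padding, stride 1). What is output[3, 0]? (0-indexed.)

-16

The receptive field on the input at this output position is [-3 1 / 5 -3]. Elementwise product with the kernel and sum: -3·1 + 5·-2 + -3·1.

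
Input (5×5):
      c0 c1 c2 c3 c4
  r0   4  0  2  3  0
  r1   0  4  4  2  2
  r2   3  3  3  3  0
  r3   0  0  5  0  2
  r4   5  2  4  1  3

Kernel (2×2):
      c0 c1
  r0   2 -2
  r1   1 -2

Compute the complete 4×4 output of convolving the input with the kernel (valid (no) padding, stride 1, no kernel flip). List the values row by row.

Output[0,0]: The receptive field on the input at this output position is [4 0 / 0 4]. Elementwise product with the kernel and sum: 4·2 + 0·-2 + 0·1 + 4·-2.
Output[0,1]: The receptive field on the input at this output position is [0 2 / 4 4]. Elementwise product with the kernel and sum: 0·2 + 2·-2 + 4·1 + 4·-2.

0 -8 -2 4
-11 -3 1 3
0 -10 5 2
1 -16 12 -9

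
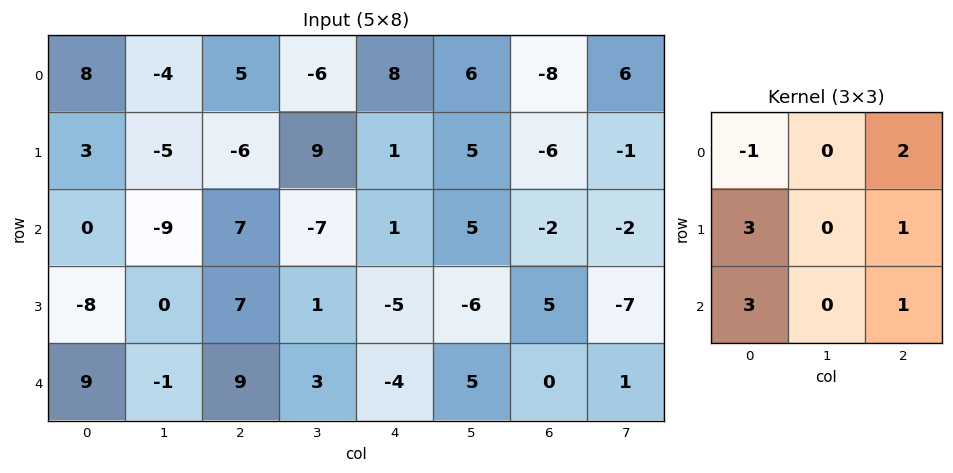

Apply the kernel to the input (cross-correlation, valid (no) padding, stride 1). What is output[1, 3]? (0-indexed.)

The receptive field on the input at this output position is [9 1 5 / -7 1 5 / 1 -5 -6]. Elementwise product with the kernel and sum: 9·-1 + 5·2 + -7·3 + 5·1 + 1·3 + -6·1.

-18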